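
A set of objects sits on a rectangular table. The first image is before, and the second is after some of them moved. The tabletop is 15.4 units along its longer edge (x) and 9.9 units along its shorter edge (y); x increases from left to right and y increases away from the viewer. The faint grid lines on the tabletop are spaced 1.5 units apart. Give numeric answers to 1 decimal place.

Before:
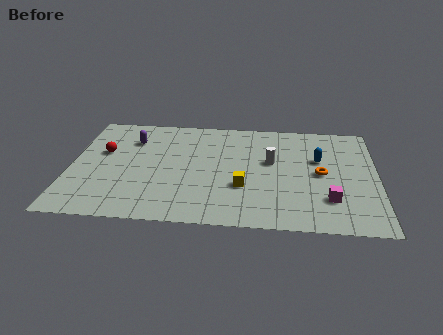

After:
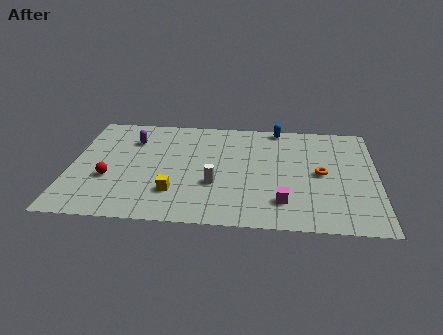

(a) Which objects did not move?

the purple capsule and the orange torus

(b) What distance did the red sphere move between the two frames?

2.4

From (1.6, 6.0) to (2.0, 3.6), the red sphere covered √(0.4² + 2.4²) ≈ 2.4 units.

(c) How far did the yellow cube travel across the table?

3.5

The yellow cube moved from about (8.7, 3.4) to (5.3, 2.6), a distance of √(3.4² + 0.8²) ≈ 3.5.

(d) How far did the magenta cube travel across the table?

2.3

From (13.0, 2.6) to (10.7, 2.2), the magenta cube covered √(2.3² + 0.4²) ≈ 2.3 units.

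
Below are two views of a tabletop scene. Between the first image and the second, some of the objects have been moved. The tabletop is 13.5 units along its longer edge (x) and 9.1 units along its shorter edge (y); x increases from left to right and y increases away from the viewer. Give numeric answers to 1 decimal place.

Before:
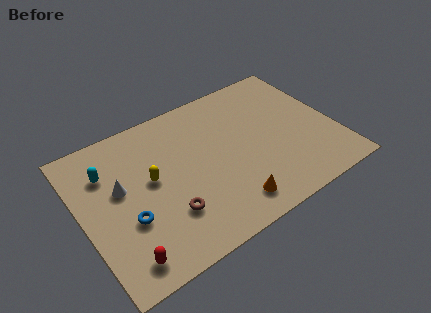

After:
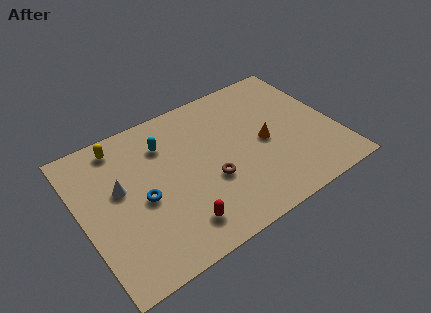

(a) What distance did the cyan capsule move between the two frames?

3.1

From (1.6, 6.6) to (4.7, 6.8), the cyan capsule covered √(3.1² + 0.2²) ≈ 3.1 units.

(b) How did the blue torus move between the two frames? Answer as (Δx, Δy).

(0.9, 0.8)

The blue torus started near (2.2, 3.3) and ended near (3.1, 4.1).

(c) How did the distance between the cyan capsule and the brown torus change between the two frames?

-0.9

They were about 4.8 units apart before and 3.9 after — 0.9 units closer together.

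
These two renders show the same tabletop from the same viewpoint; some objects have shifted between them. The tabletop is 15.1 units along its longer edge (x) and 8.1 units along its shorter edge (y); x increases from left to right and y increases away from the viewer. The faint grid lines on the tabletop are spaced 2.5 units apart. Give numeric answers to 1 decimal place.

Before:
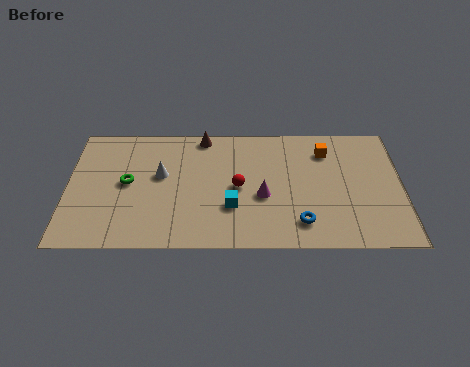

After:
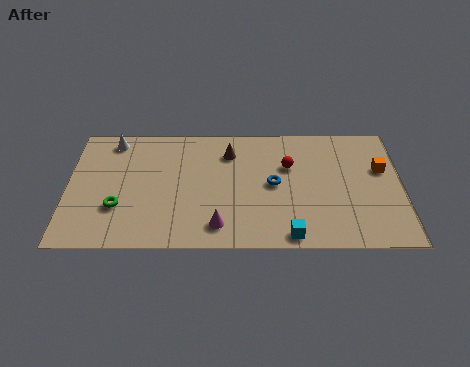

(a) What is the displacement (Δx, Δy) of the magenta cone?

(-2.0, -1.9)

The magenta cone was at about (8.8, 3.3) and moved to about (6.8, 1.4).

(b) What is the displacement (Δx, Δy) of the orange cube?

(2.5, -1.2)

The orange cube was at about (11.7, 6.3) and moved to about (14.2, 5.1).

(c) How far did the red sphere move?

2.7

The red sphere was near (7.7, 3.9) before and (10.0, 5.3) after, so it travelled √(2.3² + 1.4²) ≈ 2.7 units.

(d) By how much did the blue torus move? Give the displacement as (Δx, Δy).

(-1.2, 2.5)

The blue torus was at about (10.5, 1.6) and moved to about (9.3, 4.1).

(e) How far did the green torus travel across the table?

1.6

From (2.7, 4.2) to (2.3, 2.6), the green torus covered √(0.4² + 1.6²) ≈ 1.6 units.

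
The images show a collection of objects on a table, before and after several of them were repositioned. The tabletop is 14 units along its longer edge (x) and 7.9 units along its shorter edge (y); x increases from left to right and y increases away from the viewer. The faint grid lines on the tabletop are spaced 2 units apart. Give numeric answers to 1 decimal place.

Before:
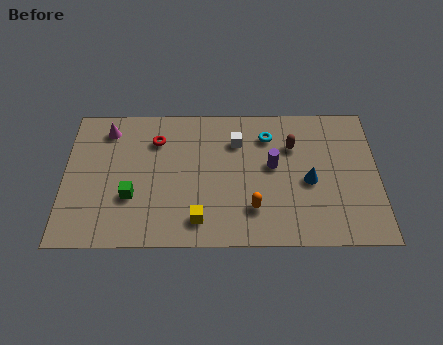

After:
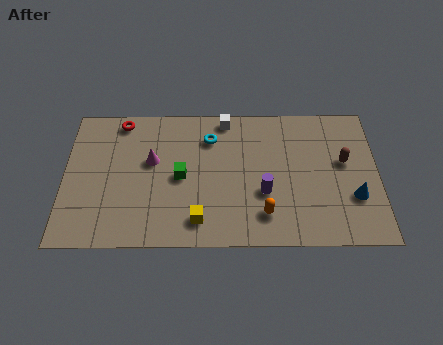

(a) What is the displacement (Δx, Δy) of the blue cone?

(2.0, -0.9)

From the two frames, the blue cone sits at roughly (10.9, 3.5) before and (12.9, 2.6) after.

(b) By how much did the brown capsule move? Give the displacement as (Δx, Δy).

(2.3, -0.9)

From the two frames, the brown capsule sits at roughly (10.2, 5.5) before and (12.5, 4.6) after.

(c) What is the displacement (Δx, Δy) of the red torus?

(-1.6, 1.1)

From the two frames, the red torus sits at roughly (4.1, 5.9) before and (2.5, 7.0) after.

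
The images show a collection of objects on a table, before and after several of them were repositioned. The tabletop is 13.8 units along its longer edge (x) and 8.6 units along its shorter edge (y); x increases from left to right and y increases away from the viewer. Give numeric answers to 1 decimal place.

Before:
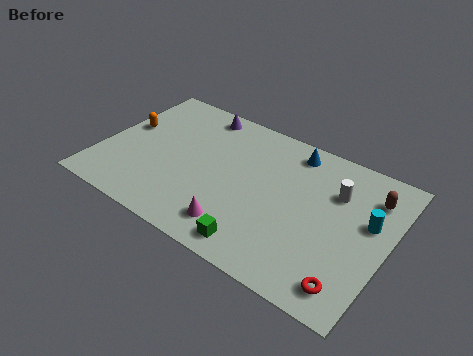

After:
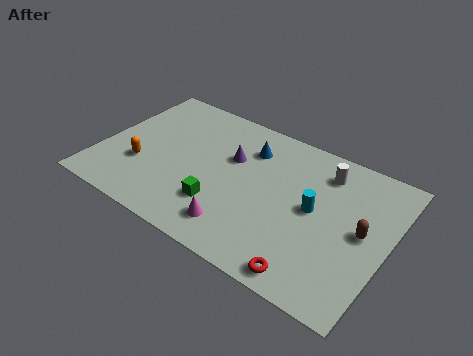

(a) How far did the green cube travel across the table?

2.5

The green cube was near (8.2, 1.1) before and (6.1, 2.4) after, so it travelled √(2.1² + 1.3²) ≈ 2.5 units.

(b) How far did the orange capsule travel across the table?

2.4

The orange capsule was near (0.9, 5.0) before and (2.1, 2.9) after, so it travelled √(1.2² + 2.1²) ≈ 2.4 units.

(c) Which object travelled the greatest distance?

the purple cone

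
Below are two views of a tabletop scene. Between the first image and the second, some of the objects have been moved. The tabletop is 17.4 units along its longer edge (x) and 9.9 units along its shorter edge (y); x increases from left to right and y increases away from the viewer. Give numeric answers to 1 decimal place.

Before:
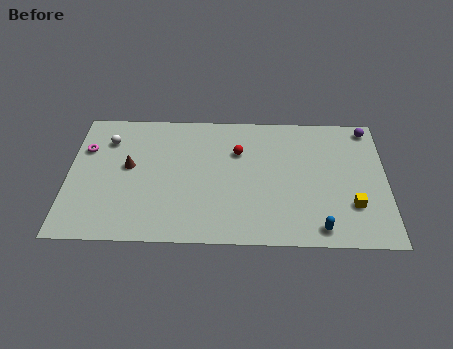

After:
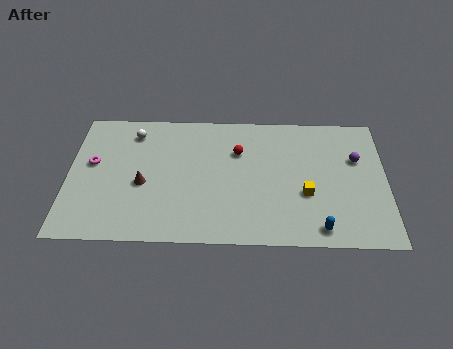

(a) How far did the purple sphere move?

2.5

From (16.5, 8.8) to (15.8, 6.4), the purple sphere covered √(0.7² + 2.4²) ≈ 2.5 units.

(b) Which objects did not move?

the blue capsule and the red sphere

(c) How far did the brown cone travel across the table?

1.5

From (3.3, 5.5) to (4.1, 4.2), the brown cone covered √(0.8² + 1.3²) ≈ 1.5 units.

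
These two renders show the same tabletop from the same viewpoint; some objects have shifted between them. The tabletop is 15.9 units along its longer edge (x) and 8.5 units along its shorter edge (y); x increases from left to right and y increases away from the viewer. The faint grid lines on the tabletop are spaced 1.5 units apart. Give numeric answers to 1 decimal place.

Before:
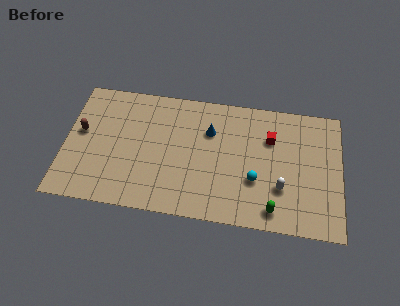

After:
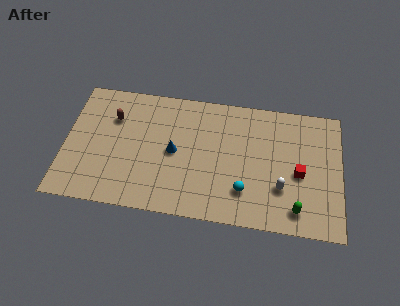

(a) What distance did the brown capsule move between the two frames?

2.2

The brown capsule was near (0.9, 4.8) before and (2.7, 6.0) after, so it travelled √(1.8² + 1.2²) ≈ 2.2 units.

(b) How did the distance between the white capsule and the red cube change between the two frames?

-1.8

The distance was about 3.3 in the first image and 1.5 in the second, so they moved 1.8 units closer together.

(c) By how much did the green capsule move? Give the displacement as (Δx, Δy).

(1.3, 0.2)

The green capsule was at about (12.1, 1.2) and moved to about (13.4, 1.4).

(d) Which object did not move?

the white capsule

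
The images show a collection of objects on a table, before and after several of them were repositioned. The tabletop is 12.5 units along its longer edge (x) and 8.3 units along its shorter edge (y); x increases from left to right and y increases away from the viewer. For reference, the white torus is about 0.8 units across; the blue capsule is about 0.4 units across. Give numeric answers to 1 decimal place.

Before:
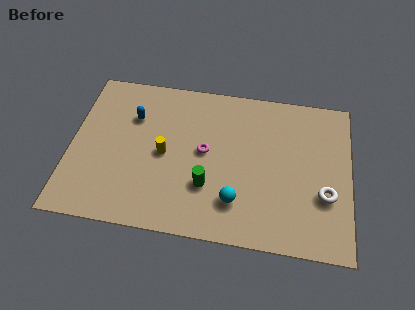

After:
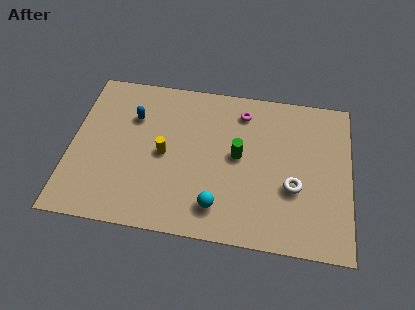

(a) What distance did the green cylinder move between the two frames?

2.2

From (6.2, 2.6) to (7.5, 4.4), the green cylinder covered √(1.3² + 1.8²) ≈ 2.2 units.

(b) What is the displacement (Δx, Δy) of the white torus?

(-1.4, 0.2)

The white torus was at about (11.4, 2.9) and moved to about (10.0, 3.1).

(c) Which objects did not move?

the blue capsule and the yellow cylinder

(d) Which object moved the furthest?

the magenta torus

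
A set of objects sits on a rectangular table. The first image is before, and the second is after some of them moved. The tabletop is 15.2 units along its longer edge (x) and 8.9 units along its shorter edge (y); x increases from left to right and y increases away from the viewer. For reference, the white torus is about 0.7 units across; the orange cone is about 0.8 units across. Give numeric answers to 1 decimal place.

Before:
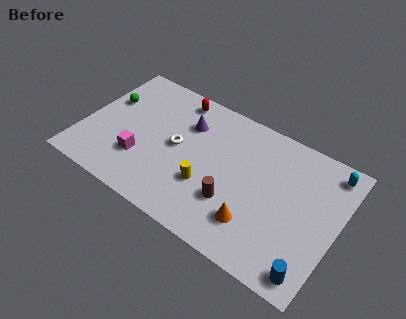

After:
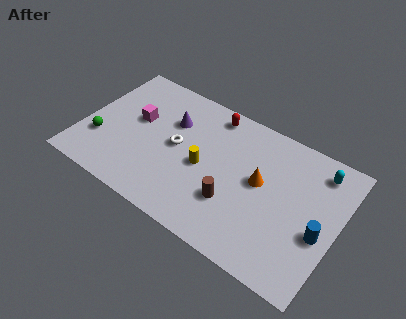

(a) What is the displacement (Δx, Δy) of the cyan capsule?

(-0.6, -0.3)

The cyan capsule started near (14.3, 7.7) and ended near (13.7, 7.4).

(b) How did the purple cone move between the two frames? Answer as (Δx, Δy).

(-0.9, -0.3)

From the two frames, the purple cone sits at roughly (5.9, 6.4) before and (5.0, 6.1) after.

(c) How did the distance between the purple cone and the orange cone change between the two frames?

-0.7

The distance was about 6.4 in the first image and 5.7 in the second, so they moved 0.7 units closer together.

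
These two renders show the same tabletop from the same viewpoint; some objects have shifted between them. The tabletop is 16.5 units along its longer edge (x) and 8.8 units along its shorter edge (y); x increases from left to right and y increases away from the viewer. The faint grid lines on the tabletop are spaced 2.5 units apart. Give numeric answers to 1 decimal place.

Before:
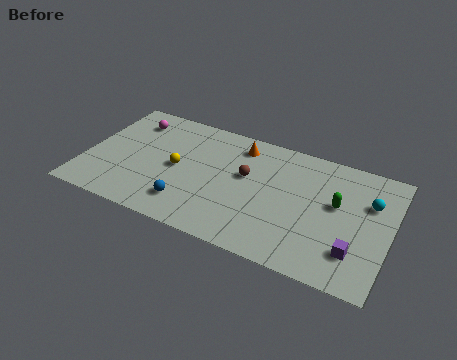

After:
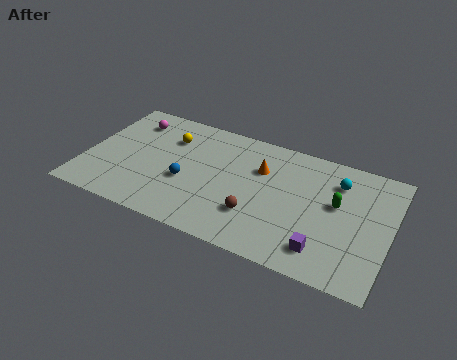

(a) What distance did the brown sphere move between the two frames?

2.7

The brown sphere moved from about (8.7, 5.2) to (9.5, 2.6), a distance of √(0.8² + 2.6²) ≈ 2.7.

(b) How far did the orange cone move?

1.8

The orange cone was near (8.1, 7.3) before and (9.4, 6.0) after, so it travelled √(1.3² + 1.3²) ≈ 1.8 units.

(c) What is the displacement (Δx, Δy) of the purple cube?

(-1.6, -0.5)

From the two frames, the purple cube sits at roughly (14.8, 2.2) before and (13.2, 1.7) after.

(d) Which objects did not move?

the magenta sphere and the green capsule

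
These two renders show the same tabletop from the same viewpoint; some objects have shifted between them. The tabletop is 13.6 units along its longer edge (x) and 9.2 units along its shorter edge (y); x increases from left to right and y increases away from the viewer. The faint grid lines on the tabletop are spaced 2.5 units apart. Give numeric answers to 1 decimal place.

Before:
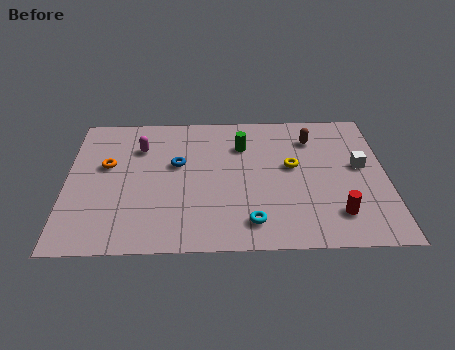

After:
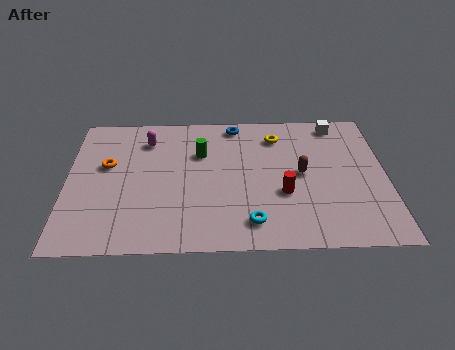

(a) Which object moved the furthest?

the blue torus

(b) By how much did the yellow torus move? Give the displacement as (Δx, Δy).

(-0.6, 2.1)

The yellow torus was at about (9.6, 5.2) and moved to about (9.0, 7.3).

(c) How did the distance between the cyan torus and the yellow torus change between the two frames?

+1.8

The distance was about 4.0 in the first image and 5.8 in the second, so they moved 1.8 units further apart.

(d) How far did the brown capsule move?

2.5

From (10.5, 7.1) to (10.0, 4.7), the brown capsule covered √(0.5² + 2.4²) ≈ 2.5 units.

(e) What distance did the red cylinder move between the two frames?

2.6

From (11.4, 2.0) to (9.2, 3.4), the red cylinder covered √(2.2² + 1.4²) ≈ 2.6 units.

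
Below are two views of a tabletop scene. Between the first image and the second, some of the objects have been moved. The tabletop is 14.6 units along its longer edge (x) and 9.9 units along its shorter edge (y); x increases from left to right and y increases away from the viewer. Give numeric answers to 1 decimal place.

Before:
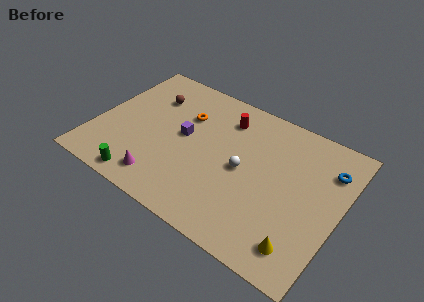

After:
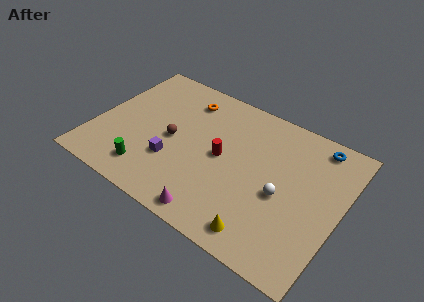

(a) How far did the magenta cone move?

3.4

From (4.6, 1.6) to (7.9, 1.0), the magenta cone covered √(3.3² + 0.6²) ≈ 3.4 units.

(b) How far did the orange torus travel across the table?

1.2

From (5.0, 6.8) to (4.8, 8.0), the orange torus covered √(0.2² + 1.2²) ≈ 1.2 units.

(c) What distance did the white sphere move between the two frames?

2.5

The white sphere moved from about (8.9, 4.8) to (11.3, 4.3), a distance of √(2.4² + 0.5²) ≈ 2.5.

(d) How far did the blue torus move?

1.6

The blue torus was near (13.6, 7.4) before and (12.7, 8.7) after, so it travelled √(0.9² + 1.3²) ≈ 1.6 units.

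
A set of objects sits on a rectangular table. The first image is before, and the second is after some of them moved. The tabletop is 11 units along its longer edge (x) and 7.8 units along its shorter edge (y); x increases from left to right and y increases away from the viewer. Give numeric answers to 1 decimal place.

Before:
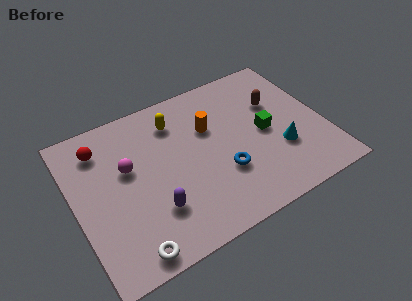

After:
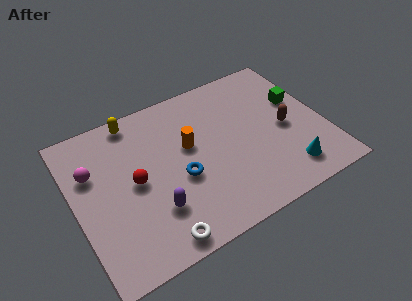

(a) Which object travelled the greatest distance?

the red sphere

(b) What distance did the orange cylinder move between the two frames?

1.1

From (6.1, 5.1) to (5.1, 4.6), the orange cylinder covered √(1.0² + 0.5²) ≈ 1.1 units.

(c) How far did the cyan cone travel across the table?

1.2

The cyan cone moved from about (8.9, 2.6) to (9.0, 1.4), a distance of √(0.1² + 1.2²) ≈ 1.2.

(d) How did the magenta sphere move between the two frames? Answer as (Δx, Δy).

(-1.5, 0.5)

The magenta sphere was at about (2.4, 4.7) and moved to about (0.9, 5.2).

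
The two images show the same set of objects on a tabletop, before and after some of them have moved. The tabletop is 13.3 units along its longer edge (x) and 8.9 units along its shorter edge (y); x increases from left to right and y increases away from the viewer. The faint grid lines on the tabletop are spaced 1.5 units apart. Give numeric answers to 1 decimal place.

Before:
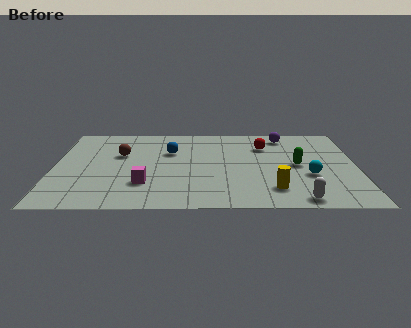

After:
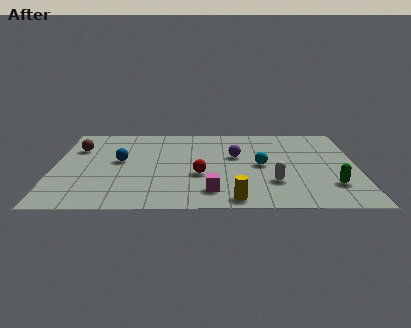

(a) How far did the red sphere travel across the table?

4.2

From (9.3, 6.5) to (6.4, 3.4), the red sphere covered √(2.9² + 3.1²) ≈ 4.2 units.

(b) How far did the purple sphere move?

3.1

The purple sphere moved from about (10.2, 7.6) to (8.0, 5.4), a distance of √(2.2² + 2.2²) ≈ 3.1.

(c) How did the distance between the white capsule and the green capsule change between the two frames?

-1.0

Before: roughly 3.5 units apart; after: 2.5. That's 1.0 units closer together.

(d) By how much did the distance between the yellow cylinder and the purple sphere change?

-1.2

The distance was about 5.7 in the first image and 4.5 in the second, so they moved 1.2 units closer together.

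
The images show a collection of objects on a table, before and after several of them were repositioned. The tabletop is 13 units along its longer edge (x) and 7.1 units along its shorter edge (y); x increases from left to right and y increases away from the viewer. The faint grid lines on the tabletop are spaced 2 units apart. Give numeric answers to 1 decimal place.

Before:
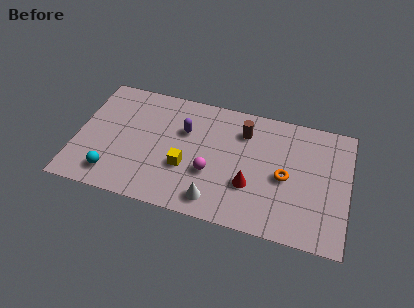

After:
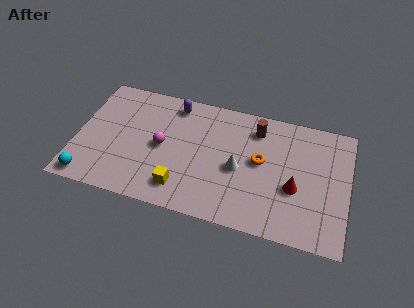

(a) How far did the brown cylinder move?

0.7

From (7.9, 5.4) to (8.5, 5.7), the brown cylinder covered √(0.6² + 0.3²) ≈ 0.7 units.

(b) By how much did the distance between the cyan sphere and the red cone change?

+3.3

They were about 6.6 units apart before and 9.9 after — 3.3 units further apart.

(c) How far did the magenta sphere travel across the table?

2.6

The magenta sphere moved from about (6.5, 2.6) to (4.1, 3.5), a distance of √(2.4² + 0.9²) ≈ 2.6.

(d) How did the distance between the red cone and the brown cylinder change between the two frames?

+0.5

The distance was about 3.0 in the first image and 3.5 in the second, so they moved 0.5 units further apart.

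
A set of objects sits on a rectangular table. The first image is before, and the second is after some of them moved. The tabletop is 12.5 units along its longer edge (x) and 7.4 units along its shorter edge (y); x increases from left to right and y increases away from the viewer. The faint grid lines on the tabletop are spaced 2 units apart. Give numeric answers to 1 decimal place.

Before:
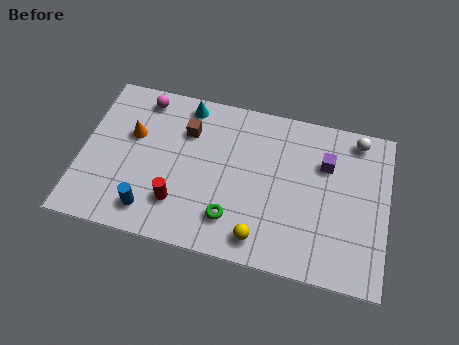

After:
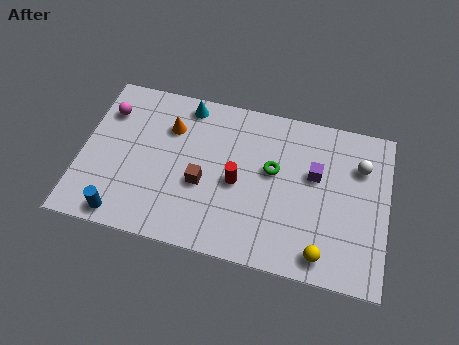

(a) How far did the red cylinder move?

2.7

From (4.1, 1.9) to (6.4, 3.4), the red cylinder covered √(2.3² + 1.5²) ≈ 2.7 units.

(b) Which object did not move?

the cyan cone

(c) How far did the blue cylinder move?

1.2

From (3.0, 1.3) to (1.9, 0.8), the blue cylinder covered √(1.1² + 0.5²) ≈ 1.2 units.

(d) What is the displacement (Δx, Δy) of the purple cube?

(-0.4, -0.6)

The purple cube was at about (9.9, 5.1) and moved to about (9.5, 4.5).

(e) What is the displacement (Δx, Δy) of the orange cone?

(1.5, 0.7)

The orange cone was at about (2.0, 4.6) and moved to about (3.5, 5.3).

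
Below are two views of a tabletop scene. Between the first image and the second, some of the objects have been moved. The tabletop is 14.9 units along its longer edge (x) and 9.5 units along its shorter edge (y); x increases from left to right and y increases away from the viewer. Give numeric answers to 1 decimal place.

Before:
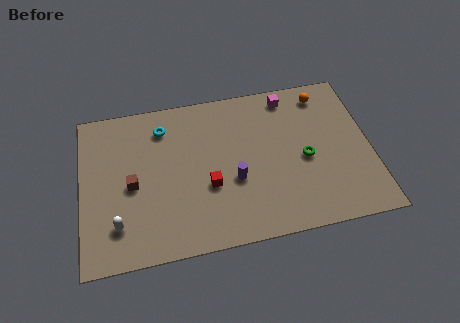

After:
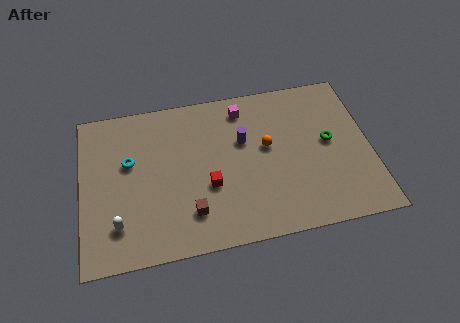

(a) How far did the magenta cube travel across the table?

2.4

The magenta cube was near (10.9, 8.3) before and (8.5, 8.0) after, so it travelled √(2.4² + 0.3²) ≈ 2.4 units.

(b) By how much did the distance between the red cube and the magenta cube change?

-1.6

The distance was about 6.4 in the first image and 4.8 in the second, so they moved 1.6 units closer together.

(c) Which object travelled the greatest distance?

the orange sphere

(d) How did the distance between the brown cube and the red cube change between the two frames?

-2.3

Before: roughly 4.0 units apart; after: 1.7. That's 2.3 units closer together.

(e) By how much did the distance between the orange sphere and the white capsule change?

-4.0

They were about 12.4 units apart before and 8.4 after — 4.0 units closer together.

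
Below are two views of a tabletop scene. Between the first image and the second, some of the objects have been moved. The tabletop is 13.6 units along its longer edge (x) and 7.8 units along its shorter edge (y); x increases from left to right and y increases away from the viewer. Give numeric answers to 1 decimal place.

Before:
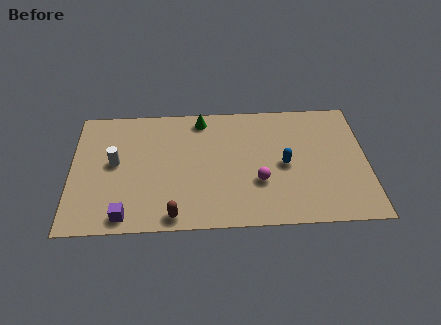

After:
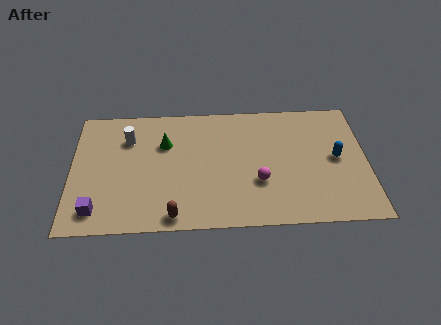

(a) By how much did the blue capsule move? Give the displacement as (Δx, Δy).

(2.4, 0.3)

The blue capsule started near (9.8, 3.7) and ended near (12.2, 4.0).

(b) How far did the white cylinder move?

1.6

The white cylinder moved from about (2.0, 4.2) to (2.6, 5.7), a distance of √(0.6² + 1.5²) ≈ 1.6.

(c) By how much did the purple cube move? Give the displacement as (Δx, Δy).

(-1.3, 0.4)

The purple cube started near (2.5, 0.9) and ended near (1.2, 1.3).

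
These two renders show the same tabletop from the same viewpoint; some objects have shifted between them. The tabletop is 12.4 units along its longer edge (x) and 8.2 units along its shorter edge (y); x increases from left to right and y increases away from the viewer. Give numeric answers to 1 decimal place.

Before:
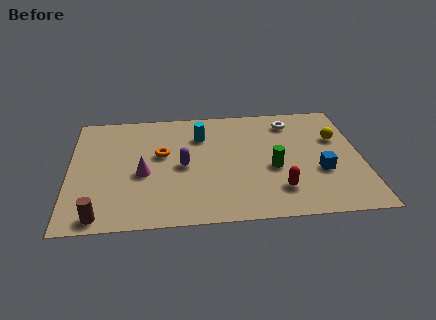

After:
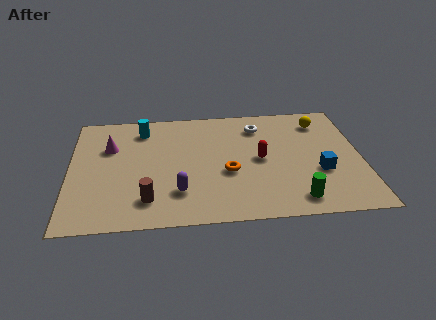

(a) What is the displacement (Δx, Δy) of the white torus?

(-1.4, -0.2)

The white torus was at about (9.5, 6.7) and moved to about (8.1, 6.5).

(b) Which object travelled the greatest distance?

the orange torus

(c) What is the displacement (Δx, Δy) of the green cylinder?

(0.9, -2.2)

From the two frames, the green cylinder sits at roughly (8.6, 3.4) before and (9.5, 1.2) after.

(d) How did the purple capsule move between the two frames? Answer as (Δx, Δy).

(-0.2, -1.8)

The purple capsule was at about (4.8, 3.9) and moved to about (4.6, 2.1).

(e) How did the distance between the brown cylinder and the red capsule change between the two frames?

-2.2

The distance was about 7.6 in the first image and 5.4 in the second, so they moved 2.2 units closer together.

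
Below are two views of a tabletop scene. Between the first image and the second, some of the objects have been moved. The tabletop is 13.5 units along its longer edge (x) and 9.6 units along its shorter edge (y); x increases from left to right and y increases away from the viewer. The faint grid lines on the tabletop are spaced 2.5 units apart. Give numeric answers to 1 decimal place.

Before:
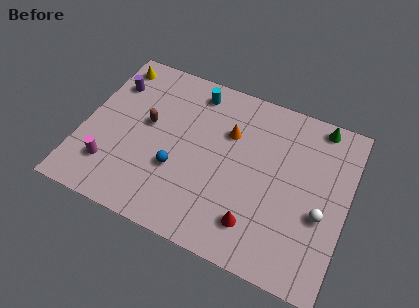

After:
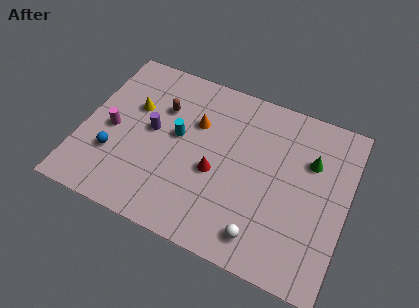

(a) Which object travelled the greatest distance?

the white sphere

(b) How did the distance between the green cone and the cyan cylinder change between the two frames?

+0.4

Before: roughly 6.4 units apart; after: 6.8. That's 0.4 units further apart.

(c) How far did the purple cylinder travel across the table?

3.1

The purple cylinder was near (1.1, 7.1) before and (3.5, 5.1) after, so it travelled √(2.4² + 2.0²) ≈ 3.1 units.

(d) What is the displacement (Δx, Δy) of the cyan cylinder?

(-0.5, -2.9)

From the two frames, the cyan cylinder sits at roughly (5.3, 8.2) before and (4.8, 5.3) after.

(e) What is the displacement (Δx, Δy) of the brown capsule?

(0.6, 1.2)

The brown capsule was at about (3.2, 5.4) and moved to about (3.8, 6.6).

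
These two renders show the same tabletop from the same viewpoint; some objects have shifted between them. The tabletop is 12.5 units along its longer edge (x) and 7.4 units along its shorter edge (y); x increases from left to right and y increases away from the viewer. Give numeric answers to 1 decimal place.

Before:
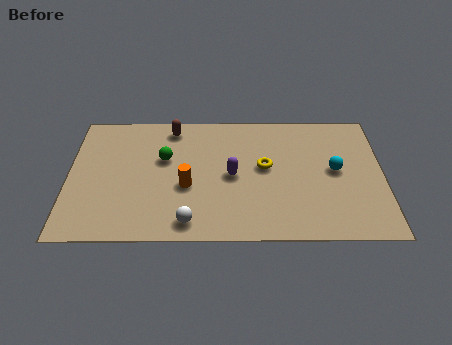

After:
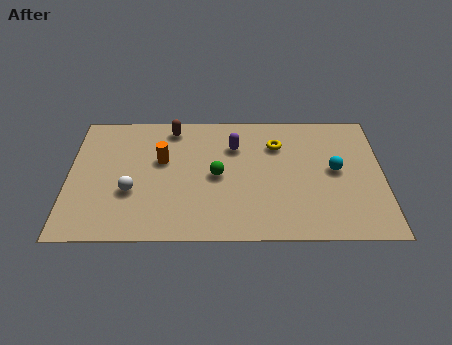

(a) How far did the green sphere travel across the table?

2.3

The green sphere moved from about (3.8, 4.6) to (5.9, 3.6), a distance of √(2.1² + 1.0²) ≈ 2.3.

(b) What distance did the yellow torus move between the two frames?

1.4

The yellow torus moved from about (7.8, 4.1) to (8.3, 5.4), a distance of √(0.5² + 1.3²) ≈ 1.4.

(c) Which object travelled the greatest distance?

the white sphere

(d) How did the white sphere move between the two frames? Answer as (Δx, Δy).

(-2.3, 1.7)

The white sphere started near (4.8, 1.0) and ended near (2.5, 2.7).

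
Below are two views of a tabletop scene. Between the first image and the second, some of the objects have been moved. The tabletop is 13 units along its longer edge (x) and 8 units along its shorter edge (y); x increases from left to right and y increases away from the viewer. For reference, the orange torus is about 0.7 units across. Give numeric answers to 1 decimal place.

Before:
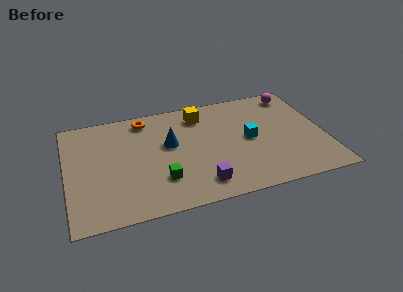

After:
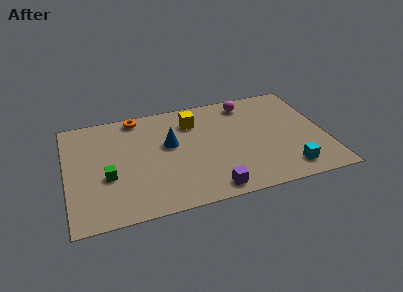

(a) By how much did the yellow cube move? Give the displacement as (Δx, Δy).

(-0.4, -0.4)

From the two frames, the yellow cube sits at roughly (6.9, 6.5) before and (6.5, 6.1) after.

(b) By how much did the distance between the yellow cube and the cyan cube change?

+3.1

The distance was about 3.4 in the first image and 6.5 in the second, so they moved 3.1 units further apart.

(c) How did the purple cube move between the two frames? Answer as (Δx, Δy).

(0.5, -0.5)

The purple cube started near (6.5, 1.4) and ended near (7.0, 0.9).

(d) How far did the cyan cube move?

3.2

The cyan cube moved from about (9.2, 4.0) to (10.9, 1.3), a distance of √(1.7² + 2.7²) ≈ 3.2.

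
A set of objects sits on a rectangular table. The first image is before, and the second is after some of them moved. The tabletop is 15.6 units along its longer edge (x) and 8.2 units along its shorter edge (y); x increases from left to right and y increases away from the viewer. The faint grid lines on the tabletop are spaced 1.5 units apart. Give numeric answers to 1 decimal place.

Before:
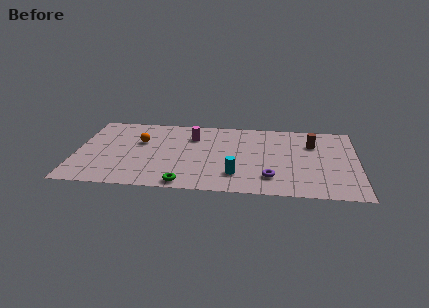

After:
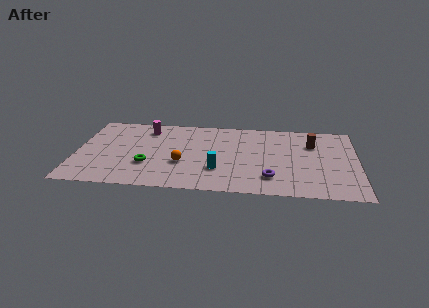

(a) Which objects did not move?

the brown cylinder and the purple torus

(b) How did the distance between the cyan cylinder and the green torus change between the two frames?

+0.9

They were about 3.0 units apart before and 3.9 after — 0.9 units further apart.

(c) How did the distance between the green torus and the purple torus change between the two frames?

+2.0

They were about 4.8 units apart before and 6.8 after — 2.0 units further apart.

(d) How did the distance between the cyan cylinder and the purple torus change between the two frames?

+1.1

Before: roughly 1.9 units apart; after: 3.0. That's 1.1 units further apart.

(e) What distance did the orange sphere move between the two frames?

3.3

From (3.5, 5.2) to (5.9, 3.0), the orange sphere covered √(2.4² + 2.2²) ≈ 3.3 units.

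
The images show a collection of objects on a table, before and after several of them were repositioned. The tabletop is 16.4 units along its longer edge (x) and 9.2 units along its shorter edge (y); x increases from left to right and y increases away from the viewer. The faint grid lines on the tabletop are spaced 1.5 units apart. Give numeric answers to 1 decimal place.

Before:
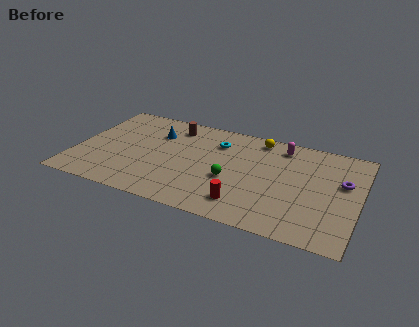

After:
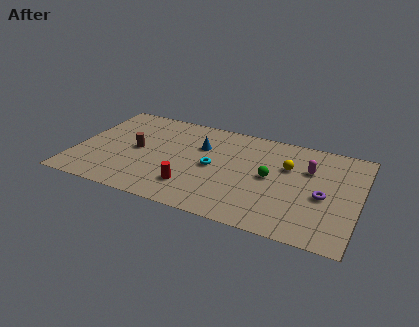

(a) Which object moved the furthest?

the brown cylinder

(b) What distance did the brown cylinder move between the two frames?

3.5

The brown cylinder was near (5.3, 7.6) before and (3.5, 4.6) after, so it travelled √(1.8² + 3.0²) ≈ 3.5 units.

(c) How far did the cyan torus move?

2.4

From (8.0, 6.9) to (8.0, 4.5), the cyan torus covered √(0.0² + 2.4²) ≈ 2.4 units.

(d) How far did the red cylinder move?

3.1

The red cylinder was near (10.1, 1.8) before and (7.0, 2.2) after, so it travelled √(3.1² + 0.4²) ≈ 3.1 units.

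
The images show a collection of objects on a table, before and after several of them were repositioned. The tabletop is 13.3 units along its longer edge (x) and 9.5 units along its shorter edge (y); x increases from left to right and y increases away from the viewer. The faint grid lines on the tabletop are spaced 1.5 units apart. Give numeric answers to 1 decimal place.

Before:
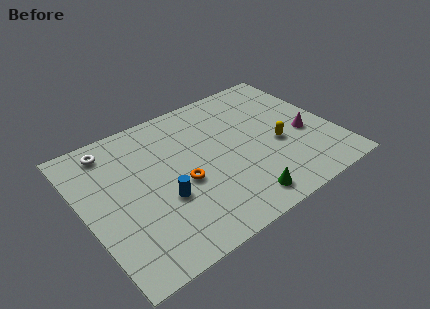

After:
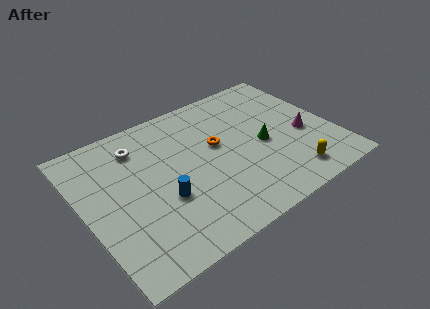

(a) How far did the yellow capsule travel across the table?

2.4

The yellow capsule moved from about (10.2, 3.9) to (10.4, 1.5), a distance of √(0.2² + 2.4²) ≈ 2.4.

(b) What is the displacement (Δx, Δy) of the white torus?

(1.4, -0.6)

The white torus started near (1.9, 8.1) and ended near (3.3, 7.5).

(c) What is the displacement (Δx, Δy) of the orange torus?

(2.2, 1.5)

The orange torus started near (5.0, 4.0) and ended near (7.2, 5.5).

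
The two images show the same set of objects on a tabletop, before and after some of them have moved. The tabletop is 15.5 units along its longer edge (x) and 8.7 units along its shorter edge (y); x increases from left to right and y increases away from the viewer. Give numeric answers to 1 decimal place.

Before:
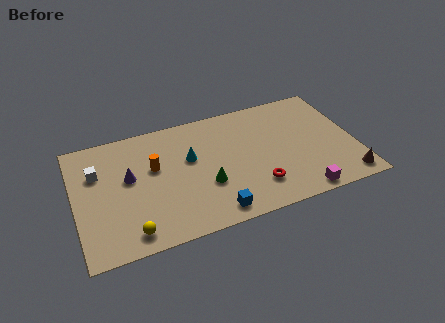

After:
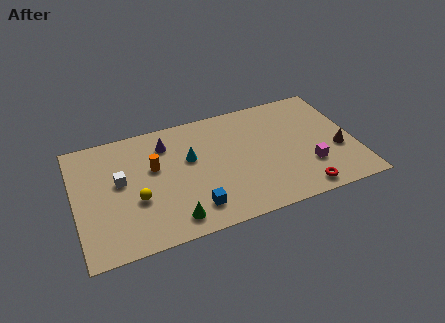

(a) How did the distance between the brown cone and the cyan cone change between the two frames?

-1.0

They were about 9.3 units apart before and 8.3 after — 1.0 units closer together.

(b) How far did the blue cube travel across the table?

1.2

From (7.3, 1.1) to (6.3, 1.7), the blue cube covered √(1.0² + 0.6²) ≈ 1.2 units.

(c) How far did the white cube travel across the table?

1.6

The white cube was near (1.3, 5.9) before and (2.5, 4.9) after, so it travelled √(1.2² + 1.0²) ≈ 1.6 units.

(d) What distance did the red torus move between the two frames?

2.6

From (9.8, 2.1) to (12.2, 1.0), the red torus covered √(2.4² + 1.1²) ≈ 2.6 units.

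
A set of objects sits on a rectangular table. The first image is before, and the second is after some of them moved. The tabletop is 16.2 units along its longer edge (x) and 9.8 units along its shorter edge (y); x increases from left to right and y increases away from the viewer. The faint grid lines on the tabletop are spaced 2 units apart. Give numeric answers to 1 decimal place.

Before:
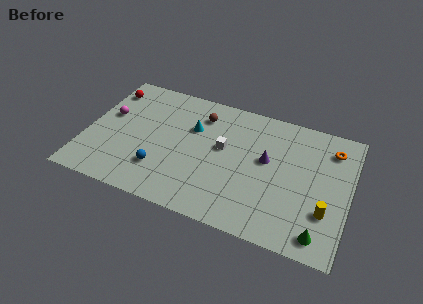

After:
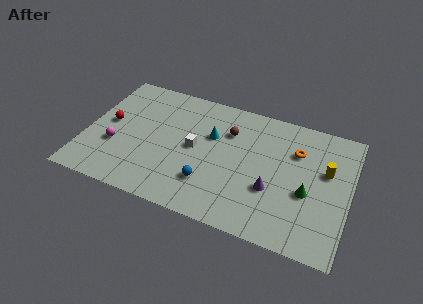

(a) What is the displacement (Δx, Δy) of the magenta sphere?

(0.7, -2.3)

The magenta sphere started near (1.2, 5.8) and ended near (1.9, 3.5).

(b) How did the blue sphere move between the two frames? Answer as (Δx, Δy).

(3.0, 0.0)

The blue sphere was at about (4.8, 2.6) and moved to about (7.8, 2.6).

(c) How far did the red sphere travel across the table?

2.7

The red sphere moved from about (0.9, 7.9) to (1.3, 5.2), a distance of √(0.4² + 2.7²) ≈ 2.7.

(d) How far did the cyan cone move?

1.2

The cyan cone moved from about (6.4, 6.5) to (7.6, 6.3), a distance of √(1.2² + 0.2²) ≈ 1.2.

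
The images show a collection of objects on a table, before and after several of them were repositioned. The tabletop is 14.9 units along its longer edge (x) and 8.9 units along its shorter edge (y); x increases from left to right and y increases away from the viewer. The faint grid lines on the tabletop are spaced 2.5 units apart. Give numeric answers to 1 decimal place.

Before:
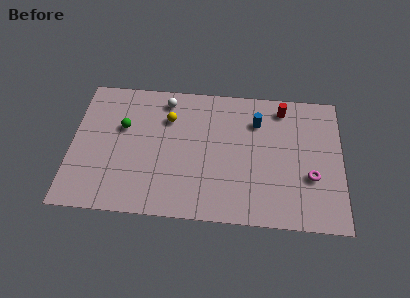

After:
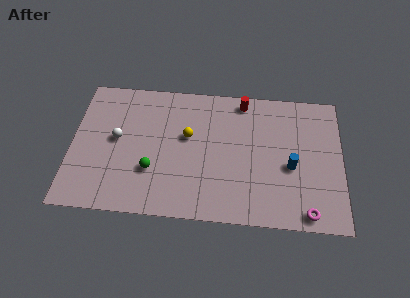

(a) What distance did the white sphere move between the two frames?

3.8

The white sphere moved from about (5.1, 7.6) to (2.5, 4.8), a distance of √(2.6² + 2.8²) ≈ 3.8.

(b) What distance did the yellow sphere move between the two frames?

1.6

The yellow sphere was near (5.3, 6.4) before and (6.4, 5.3) after, so it travelled √(1.1² + 1.1²) ≈ 1.6 units.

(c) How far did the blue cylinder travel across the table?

3.4

From (10.2, 6.6) to (12.1, 3.8), the blue cylinder covered √(1.9² + 2.8²) ≈ 3.4 units.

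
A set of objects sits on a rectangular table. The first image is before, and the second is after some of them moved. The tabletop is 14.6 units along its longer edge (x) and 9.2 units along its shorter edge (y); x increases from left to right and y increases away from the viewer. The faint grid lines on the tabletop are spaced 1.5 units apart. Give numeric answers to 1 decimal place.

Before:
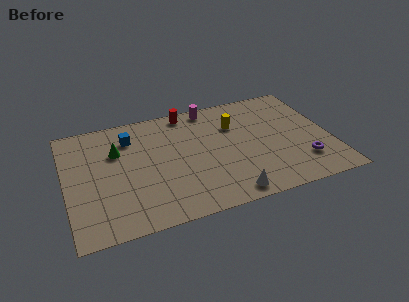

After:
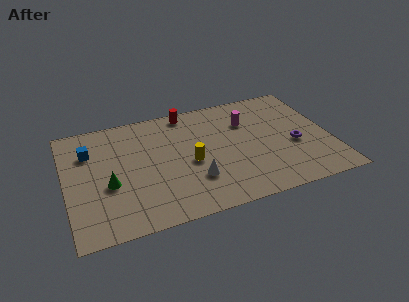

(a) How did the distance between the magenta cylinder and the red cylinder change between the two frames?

+2.4

The distance was about 1.3 in the first image and 3.7 in the second, so they moved 2.4 units further apart.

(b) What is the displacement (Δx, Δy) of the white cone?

(-1.7, 1.7)

From the two frames, the white cone sits at roughly (8.6, 1.0) before and (6.9, 2.7) after.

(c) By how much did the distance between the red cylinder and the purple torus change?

-1.2

The distance was about 8.4 in the first image and 7.2 in the second, so they moved 1.2 units closer together.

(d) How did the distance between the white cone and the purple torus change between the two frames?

+1.3

Before: roughly 4.5 units apart; after: 5.8. That's 1.3 units further apart.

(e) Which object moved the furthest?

the yellow cylinder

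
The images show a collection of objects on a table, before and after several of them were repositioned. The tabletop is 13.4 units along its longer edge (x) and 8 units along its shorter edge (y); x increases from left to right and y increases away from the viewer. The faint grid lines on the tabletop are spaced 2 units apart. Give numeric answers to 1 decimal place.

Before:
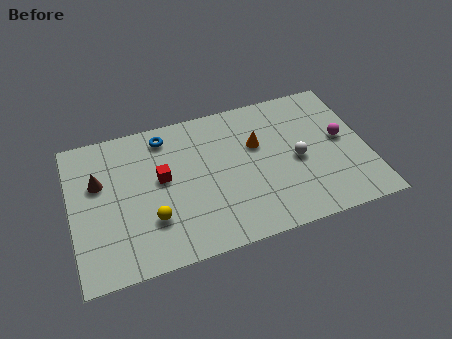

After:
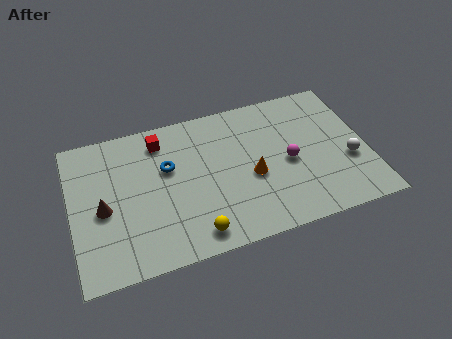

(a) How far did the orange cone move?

1.7

From (8.5, 5.1) to (8.1, 3.4), the orange cone covered √(0.4² + 1.7²) ≈ 1.7 units.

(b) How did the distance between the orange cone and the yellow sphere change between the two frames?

-2.1

Before: roughly 5.7 units apart; after: 3.6. That's 2.1 units closer together.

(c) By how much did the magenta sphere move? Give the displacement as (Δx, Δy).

(-2.5, -0.6)

The magenta sphere was at about (12.3, 4.3) and moved to about (9.8, 3.7).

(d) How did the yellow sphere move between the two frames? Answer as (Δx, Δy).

(1.8, -1.3)

From the two frames, the yellow sphere sits at roughly (3.5, 2.4) before and (5.3, 1.1) after.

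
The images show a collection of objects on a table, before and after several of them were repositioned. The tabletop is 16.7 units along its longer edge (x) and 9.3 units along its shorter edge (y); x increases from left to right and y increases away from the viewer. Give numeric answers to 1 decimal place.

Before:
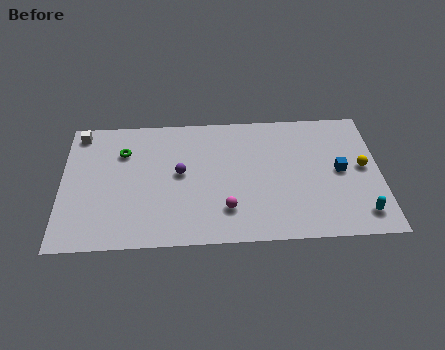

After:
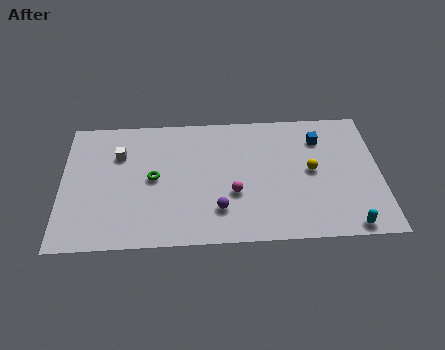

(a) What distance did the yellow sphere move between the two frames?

2.7

From (15.8, 4.9) to (13.1, 4.8), the yellow sphere covered √(2.7² + 0.1²) ≈ 2.7 units.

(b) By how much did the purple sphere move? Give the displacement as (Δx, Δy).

(2.0, -2.7)

The purple sphere started near (6.2, 5.0) and ended near (8.2, 2.3).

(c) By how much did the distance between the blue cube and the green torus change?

-2.5

Before: roughly 11.6 units apart; after: 9.1. That's 2.5 units closer together.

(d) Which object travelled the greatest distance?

the purple sphere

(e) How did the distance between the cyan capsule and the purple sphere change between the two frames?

-3.1

The distance was about 10.0 in the first image and 6.9 in the second, so they moved 3.1 units closer together.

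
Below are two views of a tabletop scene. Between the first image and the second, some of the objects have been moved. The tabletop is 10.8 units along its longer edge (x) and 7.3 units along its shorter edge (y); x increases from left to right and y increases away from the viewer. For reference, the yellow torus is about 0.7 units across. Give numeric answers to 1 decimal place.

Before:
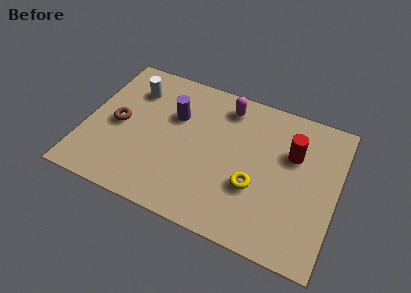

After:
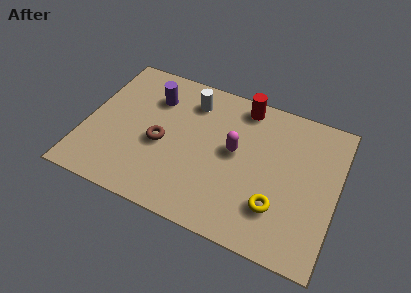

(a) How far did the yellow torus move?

1.2

The yellow torus was near (7.4, 2.6) before and (8.4, 2.0) after, so it travelled √(1.0² + 0.6²) ≈ 1.2 units.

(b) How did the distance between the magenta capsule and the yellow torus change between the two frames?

-1.0

Before: roughly 3.8 units apart; after: 2.8. That's 1.0 units closer together.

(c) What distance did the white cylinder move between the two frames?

2.5

From (1.8, 5.5) to (4.3, 5.8), the white cylinder covered √(2.5² + 0.3²) ≈ 2.5 units.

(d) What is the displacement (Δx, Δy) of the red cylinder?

(-2.3, 1.6)

From the two frames, the red cylinder sits at roughly (8.8, 4.8) before and (6.5, 6.4) after.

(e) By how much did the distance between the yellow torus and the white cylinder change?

-0.7

They were about 6.3 units apart before and 5.6 after — 0.7 units closer together.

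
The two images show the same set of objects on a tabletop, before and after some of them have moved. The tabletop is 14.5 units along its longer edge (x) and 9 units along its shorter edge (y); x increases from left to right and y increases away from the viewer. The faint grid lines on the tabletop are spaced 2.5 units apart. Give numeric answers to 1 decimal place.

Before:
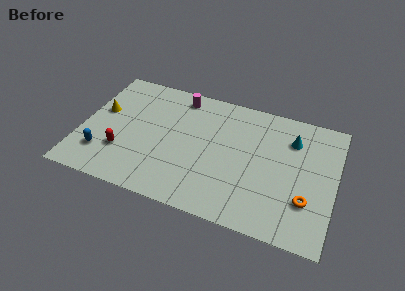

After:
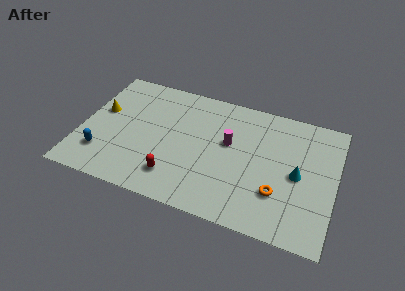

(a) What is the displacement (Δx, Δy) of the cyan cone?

(0.5, -2.4)

The cyan cone started near (11.9, 6.7) and ended near (12.4, 4.3).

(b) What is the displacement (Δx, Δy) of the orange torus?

(-1.6, 0.0)

From the two frames, the orange torus sits at roughly (13.0, 2.7) before and (11.4, 2.7) after.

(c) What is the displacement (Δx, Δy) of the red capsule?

(3.1, -0.8)

The red capsule was at about (2.5, 2.7) and moved to about (5.6, 1.9).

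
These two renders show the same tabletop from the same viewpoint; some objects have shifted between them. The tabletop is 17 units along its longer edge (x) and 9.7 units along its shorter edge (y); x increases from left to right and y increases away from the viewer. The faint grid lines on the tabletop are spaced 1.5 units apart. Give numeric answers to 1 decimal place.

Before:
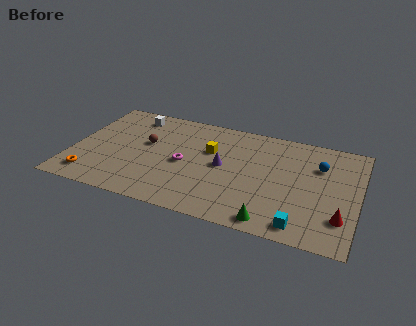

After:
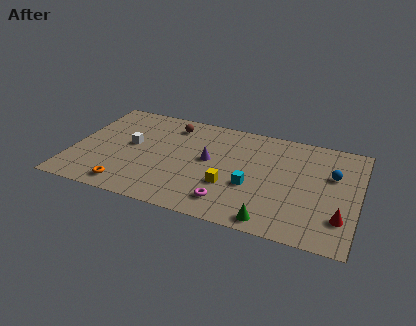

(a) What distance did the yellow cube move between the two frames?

3.2

The yellow cube was near (8.1, 6.2) before and (9.5, 3.3) after, so it travelled √(1.4² + 2.9²) ≈ 3.2 units.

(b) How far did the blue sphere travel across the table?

1.0

From (14.6, 6.8) to (15.4, 6.2), the blue sphere covered √(0.8² + 0.6²) ≈ 1.0 units.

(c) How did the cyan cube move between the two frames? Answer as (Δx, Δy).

(-3.1, 2.5)

The cyan cube was at about (13.9, 1.2) and moved to about (10.8, 3.7).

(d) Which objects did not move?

the green cone and the red cone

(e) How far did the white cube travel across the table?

2.9

The white cube was near (3.2, 8.2) before and (3.4, 5.3) after, so it travelled √(0.2² + 2.9²) ≈ 2.9 units.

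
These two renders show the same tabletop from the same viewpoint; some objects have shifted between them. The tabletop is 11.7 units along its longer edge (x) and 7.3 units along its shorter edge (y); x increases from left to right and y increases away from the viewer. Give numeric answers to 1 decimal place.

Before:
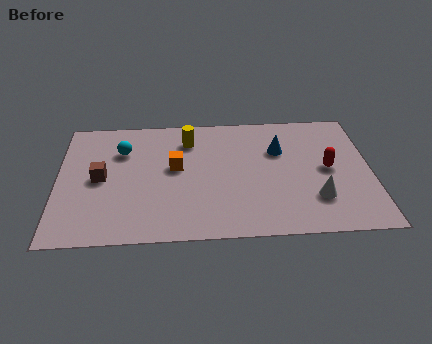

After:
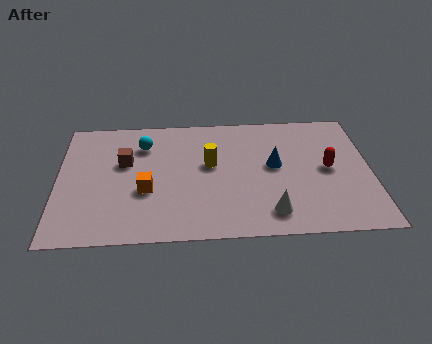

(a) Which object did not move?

the red capsule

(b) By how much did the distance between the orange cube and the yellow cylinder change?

+1.1

The distance was about 1.7 in the first image and 2.8 in the second, so they moved 1.1 units further apart.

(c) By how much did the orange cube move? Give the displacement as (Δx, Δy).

(-1.1, -1.3)

The orange cube was at about (4.4, 4.1) and moved to about (3.3, 2.8).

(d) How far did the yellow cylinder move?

1.7

The yellow cylinder moved from about (4.9, 5.7) to (5.7, 4.2), a distance of √(0.8² + 1.5²) ≈ 1.7.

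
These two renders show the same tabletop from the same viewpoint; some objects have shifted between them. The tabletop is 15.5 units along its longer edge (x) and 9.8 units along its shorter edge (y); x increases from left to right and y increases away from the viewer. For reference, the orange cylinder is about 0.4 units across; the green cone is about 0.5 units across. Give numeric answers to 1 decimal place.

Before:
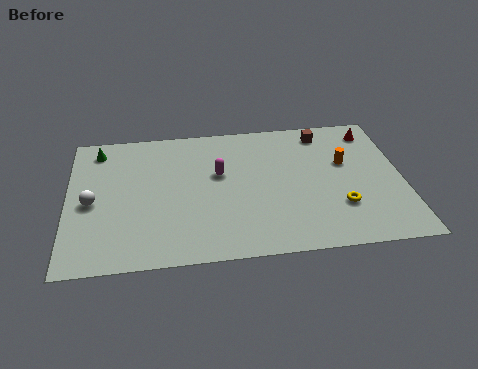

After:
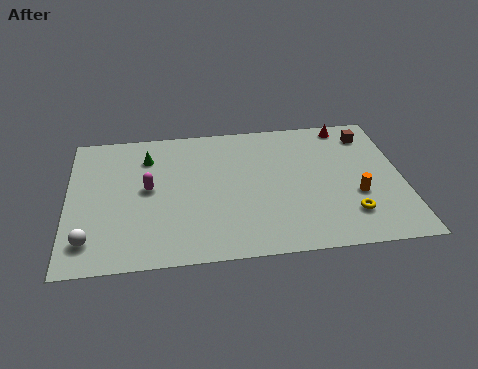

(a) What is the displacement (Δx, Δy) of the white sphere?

(-0.1, -2.6)

The white sphere was at about (1.1, 4.5) and moved to about (1.0, 1.9).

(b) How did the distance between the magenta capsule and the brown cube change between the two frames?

+5.2

Before: roughly 5.6 units apart; after: 10.8. That's 5.2 units further apart.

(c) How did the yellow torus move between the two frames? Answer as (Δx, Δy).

(0.4, -0.6)

The yellow torus was at about (12.5, 2.9) and moved to about (12.9, 2.3).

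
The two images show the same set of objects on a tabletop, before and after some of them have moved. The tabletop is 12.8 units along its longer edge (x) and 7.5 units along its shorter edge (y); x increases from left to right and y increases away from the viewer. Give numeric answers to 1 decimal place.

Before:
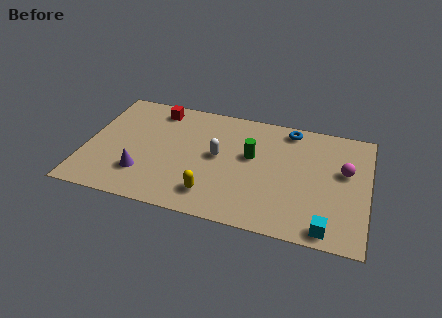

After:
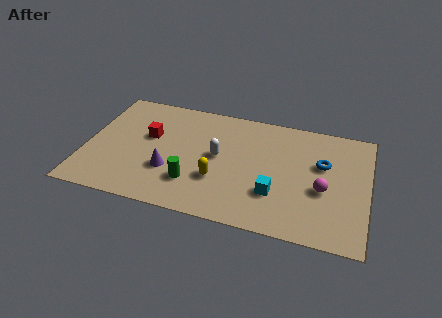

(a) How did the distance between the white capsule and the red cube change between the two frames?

-0.6

The distance was about 3.8 in the first image and 3.2 in the second, so they moved 0.6 units closer together.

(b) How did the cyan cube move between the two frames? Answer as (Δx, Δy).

(-2.4, 1.5)

From the two frames, the cyan cube sits at roughly (11.1, 0.8) before and (8.7, 2.3) after.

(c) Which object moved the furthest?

the green cylinder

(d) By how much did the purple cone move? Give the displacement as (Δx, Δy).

(1.2, 0.5)

From the two frames, the purple cone sits at roughly (2.7, 2.0) before and (3.9, 2.5) after.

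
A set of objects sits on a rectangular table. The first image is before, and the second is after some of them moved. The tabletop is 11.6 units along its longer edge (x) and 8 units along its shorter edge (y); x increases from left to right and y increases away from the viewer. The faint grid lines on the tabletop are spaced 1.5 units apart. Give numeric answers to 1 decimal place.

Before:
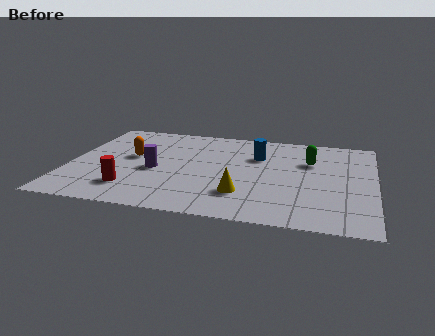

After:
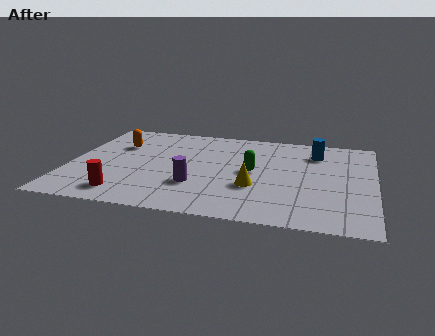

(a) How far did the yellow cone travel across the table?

0.8

From (6.7, 2.1) to (7.1, 2.8), the yellow cone covered √(0.4² + 0.7²) ≈ 0.8 units.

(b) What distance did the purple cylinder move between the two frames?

1.9

From (3.3, 3.5) to (4.9, 2.5), the purple cylinder covered √(1.6² + 1.0²) ≈ 1.9 units.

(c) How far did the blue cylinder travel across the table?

2.3

From (7.1, 5.5) to (9.3, 6.2), the blue cylinder covered √(2.2² + 0.7²) ≈ 2.3 units.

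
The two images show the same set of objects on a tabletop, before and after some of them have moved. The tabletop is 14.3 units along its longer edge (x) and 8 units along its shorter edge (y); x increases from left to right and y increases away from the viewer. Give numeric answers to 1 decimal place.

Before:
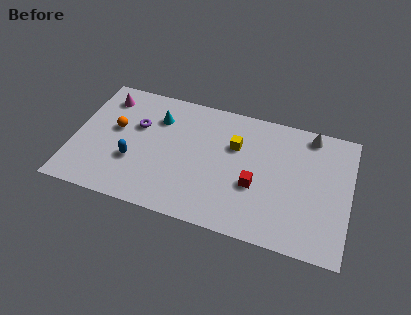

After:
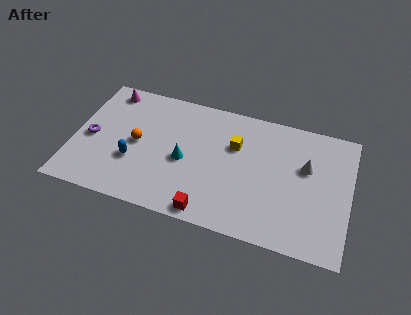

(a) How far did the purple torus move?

2.7

The purple torus was near (3.2, 5.1) before and (0.9, 3.7) after, so it travelled √(2.3² + 1.4²) ≈ 2.7 units.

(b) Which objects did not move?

the blue capsule and the yellow cube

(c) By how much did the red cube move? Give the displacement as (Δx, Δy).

(-2.2, -2.3)

The red cube started near (9.5, 3.1) and ended near (7.3, 0.8).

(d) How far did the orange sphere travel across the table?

1.3

The orange sphere moved from about (2.1, 4.6) to (3.3, 4.0), a distance of √(1.2² + 0.6²) ≈ 1.3.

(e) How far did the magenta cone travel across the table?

0.5

The magenta cone was near (1.4, 6.5) before and (1.5, 7.0) after, so it travelled √(0.1² + 0.5²) ≈ 0.5 units.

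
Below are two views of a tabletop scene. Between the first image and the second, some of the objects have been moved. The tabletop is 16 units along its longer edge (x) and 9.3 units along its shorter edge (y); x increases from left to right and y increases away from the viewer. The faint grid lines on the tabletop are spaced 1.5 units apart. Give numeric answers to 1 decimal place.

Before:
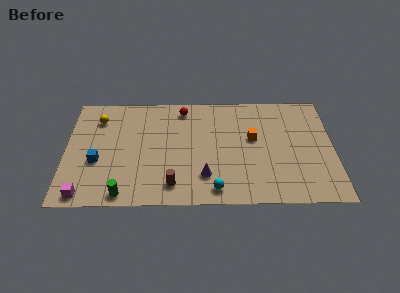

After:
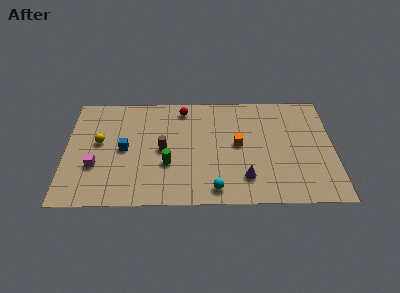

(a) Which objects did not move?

the cyan sphere and the red sphere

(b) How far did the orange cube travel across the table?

1.0

From (11.2, 5.4) to (10.3, 4.9), the orange cube covered √(0.9² + 0.5²) ≈ 1.0 units.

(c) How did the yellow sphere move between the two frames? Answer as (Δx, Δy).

(0.1, -2.0)

From the two frames, the yellow sphere sits at roughly (1.9, 7.2) before and (2.0, 5.2) after.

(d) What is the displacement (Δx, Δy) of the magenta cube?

(0.6, 2.3)

The magenta cube was at about (1.2, 0.9) and moved to about (1.8, 3.2).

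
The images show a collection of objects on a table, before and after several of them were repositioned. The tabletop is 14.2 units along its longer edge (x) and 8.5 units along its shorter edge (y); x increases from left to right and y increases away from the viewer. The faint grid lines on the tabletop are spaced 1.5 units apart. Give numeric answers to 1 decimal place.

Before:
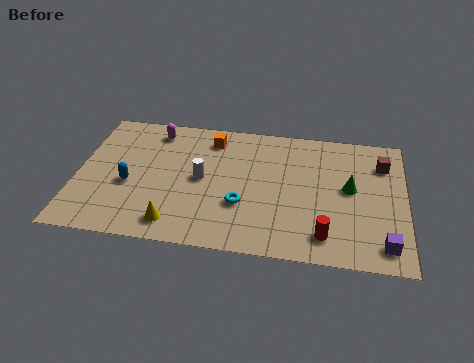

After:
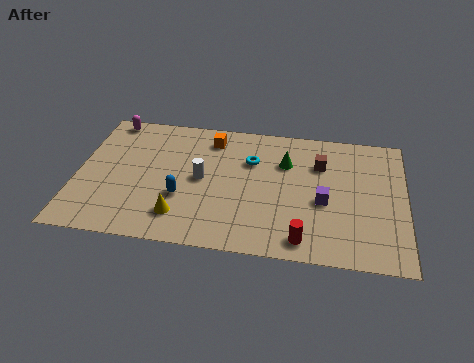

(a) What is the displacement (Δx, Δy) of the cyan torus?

(0.3, 2.9)

The cyan torus started near (7.2, 2.9) and ended near (7.5, 5.8).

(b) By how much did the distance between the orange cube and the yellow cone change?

-0.5

Before: roughly 5.8 units apart; after: 5.3. That's 0.5 units closer together.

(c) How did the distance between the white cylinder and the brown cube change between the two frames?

-2.7

Before: roughly 8.1 units apart; after: 5.4. That's 2.7 units closer together.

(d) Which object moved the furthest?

the purple cube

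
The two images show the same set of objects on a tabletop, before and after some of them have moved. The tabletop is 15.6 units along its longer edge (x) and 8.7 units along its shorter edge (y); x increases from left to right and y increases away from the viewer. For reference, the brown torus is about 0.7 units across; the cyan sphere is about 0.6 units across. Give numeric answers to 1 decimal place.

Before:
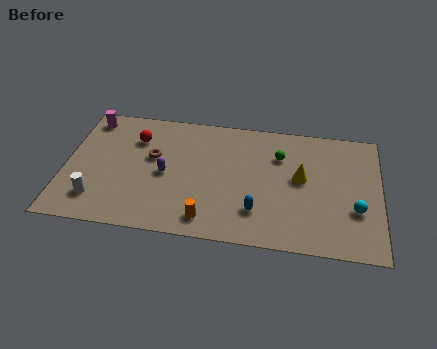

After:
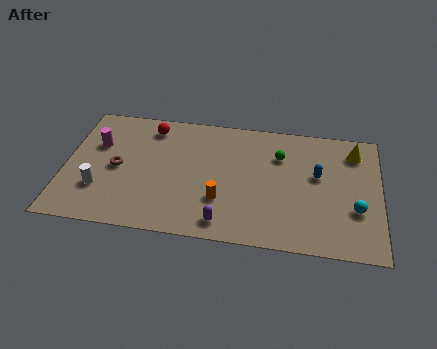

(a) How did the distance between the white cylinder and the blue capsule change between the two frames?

+3.1

Before: roughly 7.9 units apart; after: 11.0. That's 3.1 units further apart.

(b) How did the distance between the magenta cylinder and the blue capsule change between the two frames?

+0.9

The distance was about 10.1 in the first image and 11.0 in the second, so they moved 0.9 units further apart.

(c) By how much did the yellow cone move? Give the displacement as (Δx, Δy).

(2.6, 2.2)

The yellow cone was at about (11.7, 4.8) and moved to about (14.3, 7.0).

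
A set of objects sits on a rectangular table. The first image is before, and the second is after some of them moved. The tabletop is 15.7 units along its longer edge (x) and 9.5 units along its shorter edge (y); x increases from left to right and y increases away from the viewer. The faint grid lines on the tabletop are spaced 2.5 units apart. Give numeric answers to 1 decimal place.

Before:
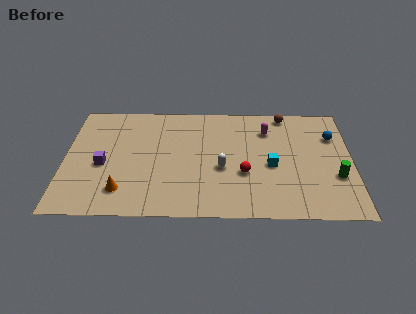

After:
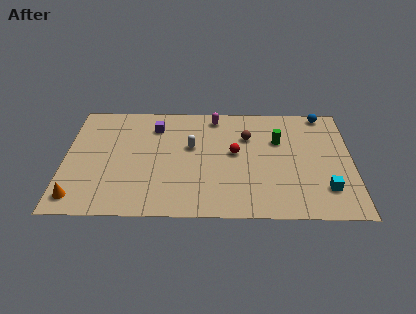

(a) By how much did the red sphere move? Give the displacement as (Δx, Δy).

(-0.5, 1.7)

The red sphere was at about (9.8, 3.5) and moved to about (9.3, 5.2).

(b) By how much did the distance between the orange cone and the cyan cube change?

+5.0

The distance was about 8.4 in the first image and 13.4 in the second, so they moved 5.0 units further apart.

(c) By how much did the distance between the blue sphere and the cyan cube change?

+2.2

The distance was about 4.2 in the first image and 6.4 in the second, so they moved 2.2 units further apart.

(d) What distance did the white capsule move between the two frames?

2.5

From (8.6, 3.9) to (6.9, 5.7), the white capsule covered √(1.7² + 1.8²) ≈ 2.5 units.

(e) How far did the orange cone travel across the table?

2.5

From (3.2, 2.0) to (0.8, 1.4), the orange cone covered √(2.4² + 0.6²) ≈ 2.5 units.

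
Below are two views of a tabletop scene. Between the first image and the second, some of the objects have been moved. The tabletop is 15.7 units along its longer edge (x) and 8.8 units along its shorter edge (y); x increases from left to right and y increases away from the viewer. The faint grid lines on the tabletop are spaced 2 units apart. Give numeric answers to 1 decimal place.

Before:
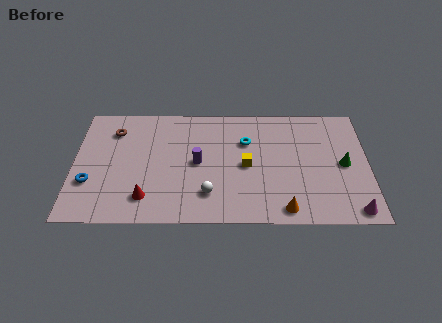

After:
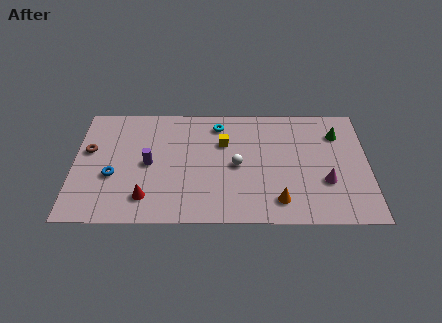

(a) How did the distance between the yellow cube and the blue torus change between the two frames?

-2.0

The distance was about 8.4 in the first image and 6.4 in the second, so they moved 2.0 units closer together.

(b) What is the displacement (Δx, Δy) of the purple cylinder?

(-2.6, -0.1)

The purple cylinder was at about (6.6, 4.4) and moved to about (4.0, 4.3).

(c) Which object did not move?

the red cone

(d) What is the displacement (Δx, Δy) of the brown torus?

(-1.3, -1.5)

From the two frames, the brown torus sits at roughly (2.1, 6.8) before and (0.8, 5.3) after.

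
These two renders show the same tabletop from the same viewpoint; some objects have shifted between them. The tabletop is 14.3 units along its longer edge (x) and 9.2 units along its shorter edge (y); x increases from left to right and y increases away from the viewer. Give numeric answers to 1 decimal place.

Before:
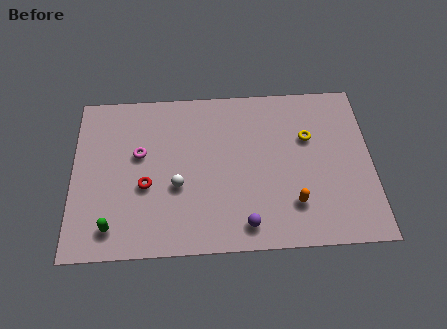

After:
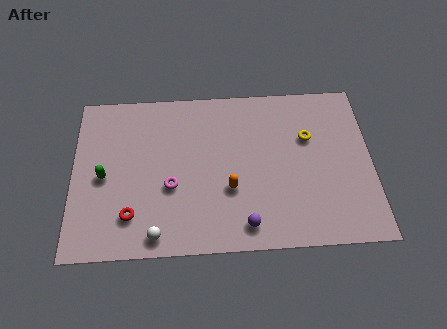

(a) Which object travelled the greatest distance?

the orange capsule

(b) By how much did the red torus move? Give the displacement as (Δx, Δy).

(-0.7, -1.6)

The red torus was at about (3.5, 3.7) and moved to about (2.8, 2.1).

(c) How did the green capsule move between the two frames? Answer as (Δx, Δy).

(-0.4, 2.8)

The green capsule was at about (1.9, 1.5) and moved to about (1.5, 4.3).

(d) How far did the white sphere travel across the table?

2.8

From (5.0, 3.6) to (4.0, 1.0), the white sphere covered √(1.0² + 2.6²) ≈ 2.8 units.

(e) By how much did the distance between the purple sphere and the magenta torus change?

-2.3

They were about 6.5 units apart before and 4.2 after — 2.3 units closer together.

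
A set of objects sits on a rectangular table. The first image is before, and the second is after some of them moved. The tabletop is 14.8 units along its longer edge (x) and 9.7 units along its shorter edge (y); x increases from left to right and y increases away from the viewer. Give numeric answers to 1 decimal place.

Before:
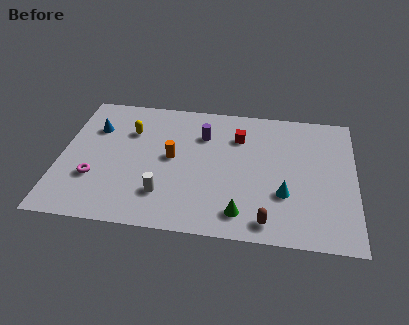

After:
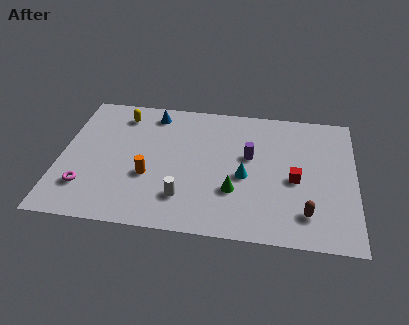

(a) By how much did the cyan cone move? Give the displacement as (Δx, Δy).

(-2.0, 1.0)

The cyan cone was at about (11.3, 3.2) and moved to about (9.3, 4.2).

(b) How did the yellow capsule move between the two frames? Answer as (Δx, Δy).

(-0.5, 1.2)

From the two frames, the yellow capsule sits at roughly (3.4, 6.8) before and (2.9, 8.0) after.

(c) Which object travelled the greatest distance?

the red cube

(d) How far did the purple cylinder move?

2.7

The purple cylinder moved from about (7.1, 7.0) to (9.5, 5.7), a distance of √(2.4² + 1.3²) ≈ 2.7.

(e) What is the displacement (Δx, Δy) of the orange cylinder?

(-1.1, -1.5)

The orange cylinder was at about (5.6, 5.1) and moved to about (4.5, 3.6).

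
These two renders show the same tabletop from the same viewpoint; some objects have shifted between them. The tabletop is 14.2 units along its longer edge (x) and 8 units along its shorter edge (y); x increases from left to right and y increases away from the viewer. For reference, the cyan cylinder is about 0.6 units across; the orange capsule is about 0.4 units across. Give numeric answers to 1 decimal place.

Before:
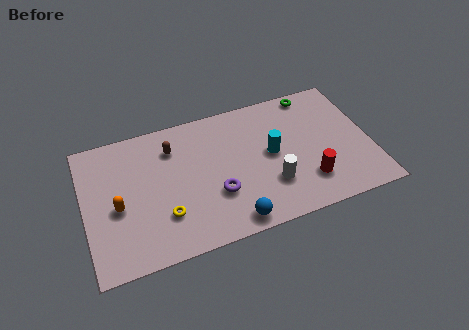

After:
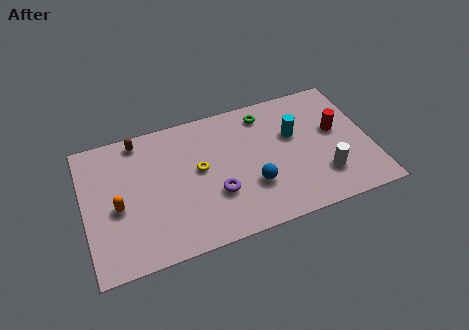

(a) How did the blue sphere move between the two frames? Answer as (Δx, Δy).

(1.2, 1.7)

The blue sphere was at about (7.0, 0.9) and moved to about (8.2, 2.6).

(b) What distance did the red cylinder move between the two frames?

3.1

The red cylinder was near (10.9, 2.0) before and (12.6, 4.6) after, so it travelled √(1.7² + 2.6²) ≈ 3.1 units.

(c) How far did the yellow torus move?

2.8

From (3.8, 2.3) to (5.7, 4.4), the yellow torus covered √(1.9² + 2.1²) ≈ 2.8 units.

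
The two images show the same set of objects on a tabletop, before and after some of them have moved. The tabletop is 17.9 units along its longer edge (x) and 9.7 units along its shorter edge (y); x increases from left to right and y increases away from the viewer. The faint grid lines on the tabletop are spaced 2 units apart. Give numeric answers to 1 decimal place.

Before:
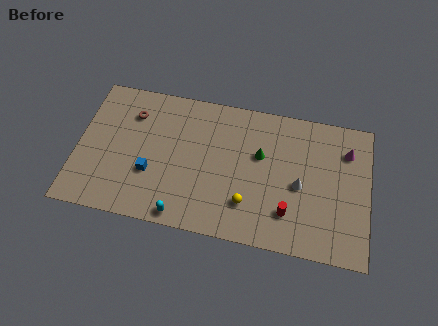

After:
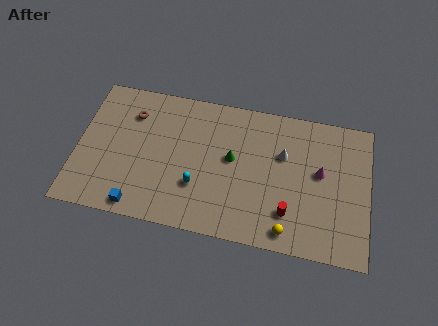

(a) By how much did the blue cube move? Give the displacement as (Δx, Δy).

(-0.6, -2.4)

The blue cube was at about (4.6, 3.4) and moved to about (4.0, 1.0).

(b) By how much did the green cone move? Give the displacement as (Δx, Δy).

(-1.7, -0.6)

The green cone was at about (11.2, 6.0) and moved to about (9.5, 5.4).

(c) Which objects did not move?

the brown torus and the red cylinder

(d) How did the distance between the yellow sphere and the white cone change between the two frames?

+1.5

They were about 3.6 units apart before and 5.1 after — 1.5 units further apart.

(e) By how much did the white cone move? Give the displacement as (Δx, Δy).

(-1.1, 1.9)

The white cone was at about (13.7, 4.4) and moved to about (12.6, 6.3).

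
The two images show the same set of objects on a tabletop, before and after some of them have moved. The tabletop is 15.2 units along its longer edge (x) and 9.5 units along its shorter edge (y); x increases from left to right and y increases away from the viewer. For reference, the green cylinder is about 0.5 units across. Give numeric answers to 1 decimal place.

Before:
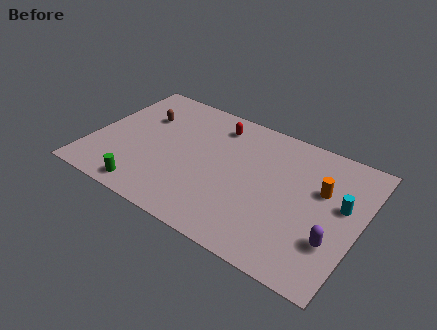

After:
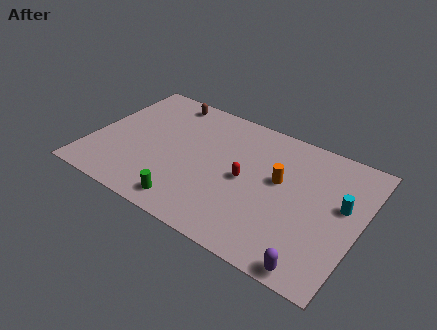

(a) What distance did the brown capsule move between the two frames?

2.1

From (2.5, 6.5) to (3.5, 8.4), the brown capsule covered √(1.0² + 1.9²) ≈ 2.1 units.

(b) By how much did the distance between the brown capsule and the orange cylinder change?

-2.7

Before: roughly 10.4 units apart; after: 7.7. That's 2.7 units closer together.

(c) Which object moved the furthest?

the red capsule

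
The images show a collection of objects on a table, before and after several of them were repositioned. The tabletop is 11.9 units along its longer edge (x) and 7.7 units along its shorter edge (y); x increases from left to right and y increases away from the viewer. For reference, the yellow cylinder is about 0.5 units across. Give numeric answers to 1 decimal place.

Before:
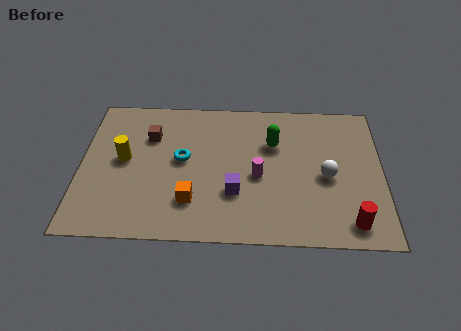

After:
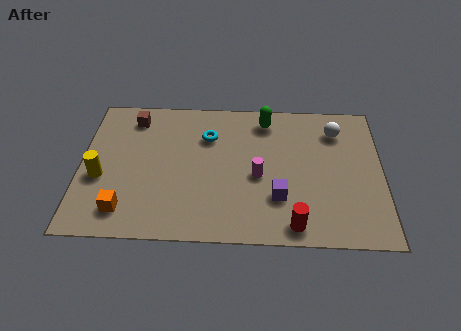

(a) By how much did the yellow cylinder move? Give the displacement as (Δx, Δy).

(-0.9, -1.0)

The yellow cylinder was at about (1.7, 4.1) and moved to about (0.8, 3.1).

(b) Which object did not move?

the magenta cylinder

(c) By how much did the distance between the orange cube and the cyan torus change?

+3.0

The distance was about 2.2 in the first image and 5.2 in the second, so they moved 3.0 units further apart.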